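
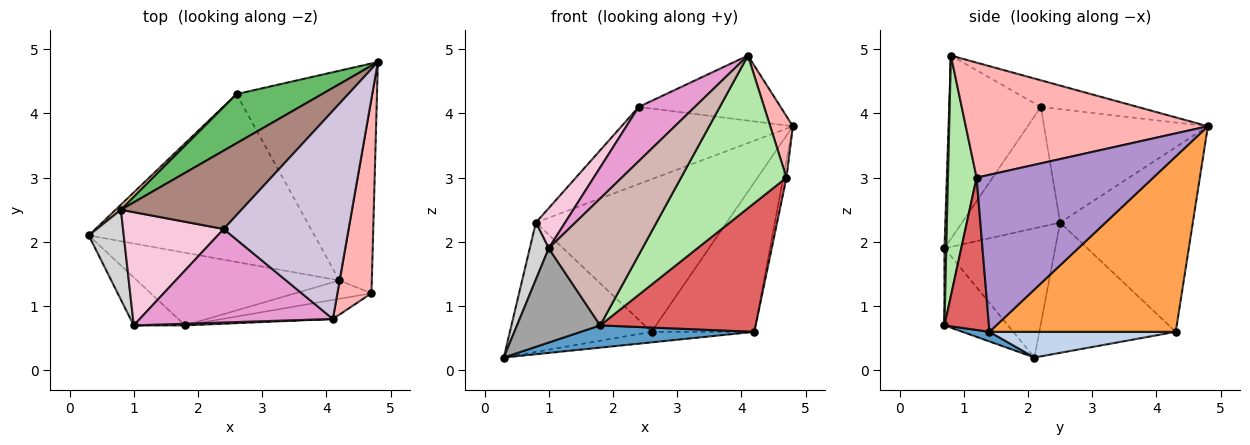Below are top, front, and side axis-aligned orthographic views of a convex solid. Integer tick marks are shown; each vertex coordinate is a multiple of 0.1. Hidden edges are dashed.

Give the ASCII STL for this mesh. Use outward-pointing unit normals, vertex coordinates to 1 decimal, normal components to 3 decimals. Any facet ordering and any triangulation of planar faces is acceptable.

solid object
 facet normal 0.045 -0.292 -0.955
  outer loop
   vertex 4.2 1.4 0.6
   vertex 1.8 0.7 0.7
   vertex 0.3 2.1 0.2
  endloop
 endfacet
 facet normal 0.113 0.062 -0.992
  outer loop
   vertex 2.6 4.3 0.6
   vertex 4.2 1.4 0.6
   vertex 0.3 2.1 0.2
  endloop
 endfacet
 facet normal 0.725 0.400 -0.561
  outer loop
   vertex 2.6 4.3 0.6
   vertex 4.8 4.8 3.8
   vertex 4.2 1.4 0.6
  endloop
 endfacet
 facet normal -0.693 0.720 0.028
  outer loop
   vertex 2.6 4.3 0.6
   vertex 0.3 2.1 0.2
   vertex 0.8 2.5 2.3
  endloop
 endfacet
 facet normal -0.552 0.794 0.256
  outer loop
   vertex 2.6 4.3 0.6
   vertex 0.8 2.5 2.3
   vertex 4.8 4.8 3.8
  endloop
 endfacet
 facet normal 0.260 -0.958 -0.120
  outer loop
   vertex 4.7 1.2 3.0
   vertex 4.1 0.8 4.9
   vertex 1.8 0.7 0.7
  endloop
 endfacet
 facet normal 0.272 -0.953 -0.136
  outer loop
   vertex 4.7 1.2 3.0
   vertex 1.8 0.7 0.7
   vertex 4.2 1.4 0.6
  endloop
 endfacet
 facet normal 0.955 -0.089 0.283
  outer loop
   vertex 4.7 1.2 3.0
   vertex 4.8 4.8 3.8
   vertex 4.1 0.8 4.9
  endloop
 endfacet
 facet normal 0.979 0.018 -0.202
  outer loop
   vertex 4.7 1.2 3.0
   vertex 4.2 1.4 0.6
   vertex 4.8 4.8 3.8
  endloop
 endfacet
 facet normal -0.200 0.292 0.935
  outer loop
   vertex 2.4 2.2 4.1
   vertex 4.1 0.8 4.9
   vertex 4.8 4.8 3.8
  endloop
 endfacet
 facet normal -0.557 0.582 0.592
  outer loop
   vertex 2.4 2.2 4.1
   vertex 4.8 4.8 3.8
   vertex 0.8 2.5 2.3
  endloop
 endfacet
 facet normal 0.020 -1.000 0.013
  outer loop
   vertex 1.0 0.7 1.9
   vertex 1.8 0.7 0.7
   vertex 4.1 0.8 4.9
  endloop
 endfacet
 facet normal -0.634 -0.388 0.668
  outer loop
   vertex 1.0 0.7 1.9
   vertex 4.1 0.8 4.9
   vertex 2.4 2.2 4.1
  endloop
 endfacet
 facet normal -0.747 -0.222 0.627
  outer loop
   vertex 1.0 0.7 1.9
   vertex 2.4 2.2 4.1
   vertex 0.8 2.5 2.3
  endloop
 endfacet
 facet normal -0.563 -0.737 -0.375
  outer loop
   vertex 1.0 0.7 1.9
   vertex 0.3 2.1 0.2
   vertex 1.8 0.7 0.7
  endloop
 endfacet
 facet normal -0.952 -0.163 0.258
  outer loop
   vertex 1.0 0.7 1.9
   vertex 0.8 2.5 2.3
   vertex 0.3 2.1 0.2
  endloop
 endfacet
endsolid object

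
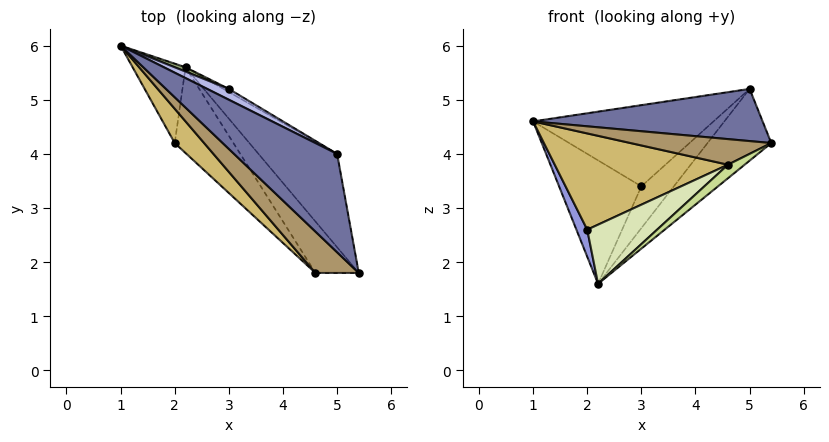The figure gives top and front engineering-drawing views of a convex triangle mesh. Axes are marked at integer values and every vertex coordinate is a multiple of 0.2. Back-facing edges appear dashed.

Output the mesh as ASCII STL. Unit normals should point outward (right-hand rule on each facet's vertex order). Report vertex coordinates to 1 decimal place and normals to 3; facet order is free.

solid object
 facet normal -0.344 -0.440 0.830
  outer loop
   vertex 5.0 4.0 5.2
   vertex 1.0 6.0 4.6
   vertex 5.4 1.8 4.2
  endloop
 endfacet
 facet normal 0.807 0.360 -0.468
  outer loop
   vertex 2.2 5.6 1.6
   vertex 5.0 4.0 5.2
   vertex 5.4 1.8 4.2
  endloop
 endfacet
 facet normal -0.927 -0.121 -0.355
  outer loop
   vertex 2.0 4.2 2.6
   vertex 1.0 6.0 4.6
   vertex 2.2 5.6 1.6
  endloop
 endfacet
 facet normal 0.430 0.895 0.119
  outer loop
   vertex 3.0 5.2 3.4
   vertex 1.0 6.0 4.6
   vertex 5.0 4.0 5.2
  endloop
 endfacet
 facet normal 0.388 0.921 0.032
  outer loop
   vertex 3.0 5.2 3.4
   vertex 2.2 5.6 1.6
   vertex 1.0 6.0 4.6
  endloop
 endfacet
 facet normal 0.554 0.830 -0.062
  outer loop
   vertex 3.0 5.2 3.4
   vertex 5.0 4.0 5.2
   vertex 2.2 5.6 1.6
  endloop
 endfacet
 facet normal 0.435 -0.229 -0.871
  outer loop
   vertex 4.6 1.8 3.8
   vertex 2.2 5.6 1.6
   vertex 5.4 1.8 4.2
  endloop
 endfacet
 facet normal -0.142 -0.562 -0.815
  outer loop
   vertex 4.6 1.8 3.8
   vertex 2.0 4.2 2.6
   vertex 2.2 5.6 1.6
  endloop
 endfacet
 facet normal -0.391 -0.484 0.782
  outer loop
   vertex 4.6 1.8 3.8
   vertex 5.4 1.8 4.2
   vertex 1.0 6.0 4.6
  endloop
 endfacet
 facet normal -0.716 -0.658 0.234
  outer loop
   vertex 4.6 1.8 3.8
   vertex 1.0 6.0 4.6
   vertex 2.0 4.2 2.6
  endloop
 endfacet
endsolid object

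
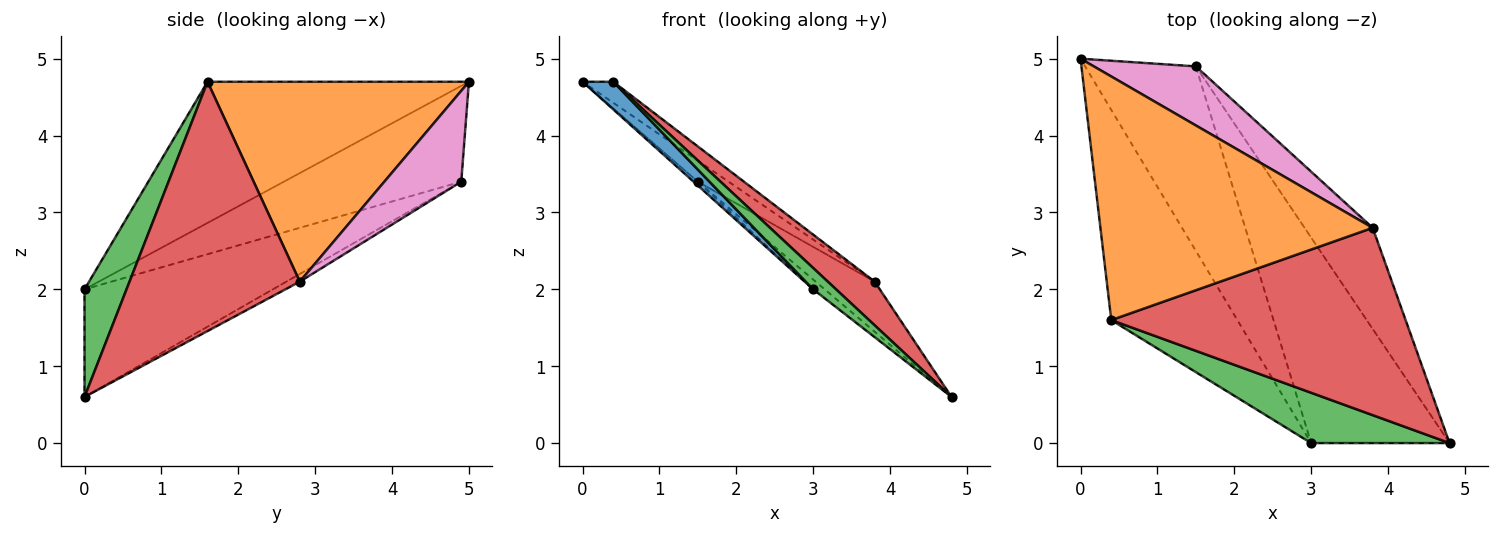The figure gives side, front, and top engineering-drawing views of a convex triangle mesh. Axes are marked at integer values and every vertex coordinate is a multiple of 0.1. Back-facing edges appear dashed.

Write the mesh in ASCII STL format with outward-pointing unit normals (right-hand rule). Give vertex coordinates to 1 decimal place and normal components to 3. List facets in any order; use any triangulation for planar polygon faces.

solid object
 facet normal -0.743 -0.087 -0.664
  outer loop
   vertex 0.4 1.6 4.7
   vertex 0.0 5.0 4.7
   vertex 3.0 0.0 2.0
  endloop
 endfacet
 facet normal 0.590 0.069 0.804
  outer loop
   vertex 0.4 1.6 4.7
   vertex 3.8 2.8 2.1
   vertex 0.0 5.0 4.7
  endloop
 endfacet
 facet normal 0.582 -0.317 0.749
  outer loop
   vertex 0.4 1.6 4.7
   vertex 3.0 0.0 2.0
   vertex 4.8 0.0 0.6
  endloop
 endfacet
 facet normal 0.636 -0.175 0.751
  outer loop
   vertex 0.4 1.6 4.7
   vertex 4.8 0.0 0.6
   vertex 3.8 2.8 2.1
  endloop
 endfacet
 facet normal -0.654 0.016 -0.756
  outer loop
   vertex 1.5 4.9 3.4
   vertex 3.0 0.0 2.0
   vertex 0.0 5.0 4.7
  endloop
 endfacet
 facet normal -0.614 0.038 -0.789
  outer loop
   vertex 1.5 4.9 3.4
   vertex 4.8 0.0 0.6
   vertex 3.0 0.0 2.0
  endloop
 endfacet
 facet normal 0.643 0.257 0.722
  outer loop
   vertex 1.5 4.9 3.4
   vertex 0.0 5.0 4.7
   vertex 3.8 2.8 2.1
  endloop
 endfacet
 facet normal -0.101 0.442 -0.892
  outer loop
   vertex 1.5 4.9 3.4
   vertex 3.8 2.8 2.1
   vertex 4.8 0.0 0.6
  endloop
 endfacet
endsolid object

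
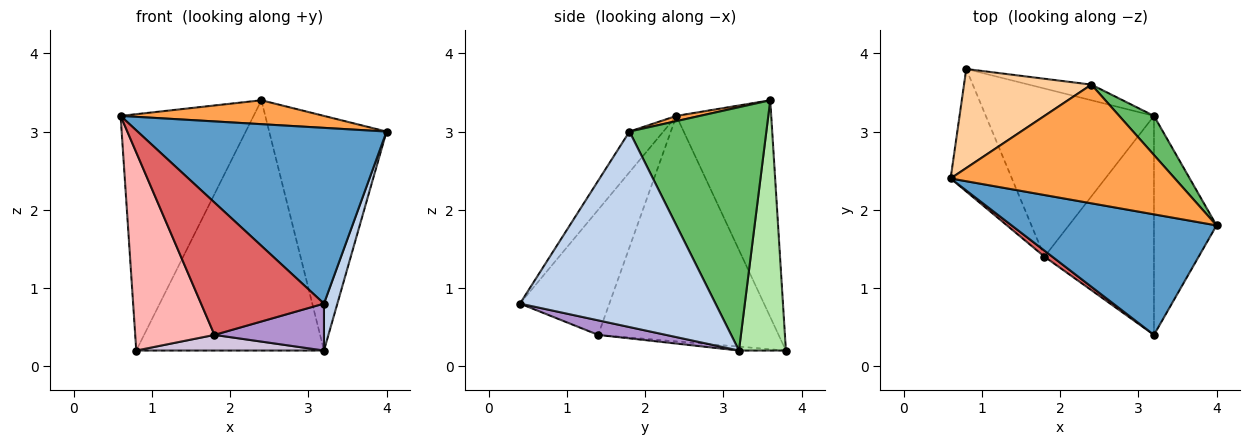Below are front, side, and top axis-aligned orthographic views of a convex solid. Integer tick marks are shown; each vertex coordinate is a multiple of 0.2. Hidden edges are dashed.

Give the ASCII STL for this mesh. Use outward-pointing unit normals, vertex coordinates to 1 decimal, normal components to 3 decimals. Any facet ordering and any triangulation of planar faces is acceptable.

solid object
 facet normal -0.112 -0.820 0.562
  outer loop
   vertex 3.2 0.4 0.8
   vertex 4.0 1.8 3.0
   vertex 0.6 2.4 3.2
  endloop
 endfacet
 facet normal 0.950 -0.065 -0.304
  outer loop
   vertex 3.2 3.2 0.2
   vertex 4.0 1.8 3.0
   vertex 3.2 0.4 0.8
  endloop
 endfacet
 facet normal 0.023 -0.198 0.980
  outer loop
   vertex 2.4 3.6 3.4
   vertex 0.6 2.4 3.2
   vertex 4.0 1.8 3.0
  endloop
 endfacet
 facet normal -0.550 0.771 0.323
  outer loop
   vertex 2.4 3.6 3.4
   vertex 0.8 3.8 0.2
   vertex 0.6 2.4 3.2
  endloop
 endfacet
 facet normal 0.755 0.647 0.108
  outer loop
   vertex 2.4 3.6 3.4
   vertex 4.0 1.8 3.0
   vertex 3.2 3.2 0.2
  endloop
 endfacet
 facet normal 0.242 0.968 -0.061
  outer loop
   vertex 2.4 3.6 3.4
   vertex 3.2 3.2 0.2
   vertex 0.8 3.8 0.2
  endloop
 endfacet
 facet normal -0.588 -0.808 0.037
  outer loop
   vertex 1.8 1.4 0.4
   vertex 3.2 0.4 0.8
   vertex 0.6 2.4 3.2
  endloop
 endfacet
 facet normal -0.888 -0.390 -0.241
  outer loop
   vertex 1.8 1.4 0.4
   vertex 0.6 2.4 3.2
   vertex 0.8 3.8 0.2
  endloop
 endfacet
 facet normal 0.129 -0.208 -0.970
  outer loop
   vertex 1.8 1.4 0.4
   vertex 3.2 3.2 0.2
   vertex 3.2 0.4 0.8
  endloop
 endfacet
 facet normal -0.023 -0.093 -0.995
  outer loop
   vertex 1.8 1.4 0.4
   vertex 0.8 3.8 0.2
   vertex 3.2 3.2 0.2
  endloop
 endfacet
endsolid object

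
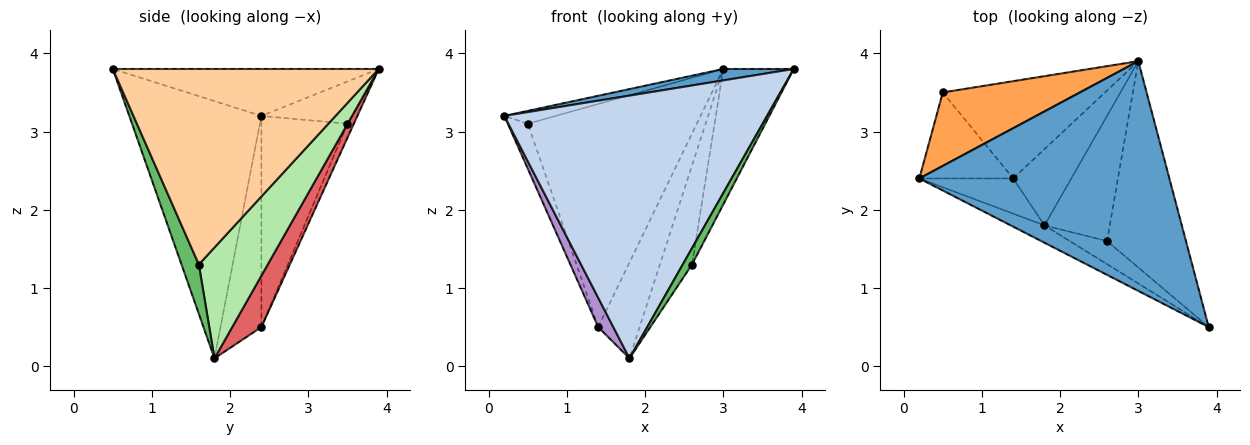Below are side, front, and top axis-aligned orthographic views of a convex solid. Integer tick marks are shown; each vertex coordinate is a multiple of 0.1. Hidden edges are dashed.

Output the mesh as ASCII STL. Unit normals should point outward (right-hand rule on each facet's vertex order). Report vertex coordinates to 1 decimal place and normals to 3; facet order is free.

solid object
 facet normal -0.184 -0.049 0.982
  outer loop
   vertex 3.0 3.9 3.8
   vertex 0.2 2.4 3.2
   vertex 3.9 0.5 3.8
  endloop
 endfacet
 facet normal -0.448 -0.892 -0.059
  outer loop
   vertex 1.8 1.8 0.1
   vertex 3.9 0.5 3.8
   vertex 0.2 2.4 3.2
  endloop
 endfacet
 facet normal -0.290 0.165 0.943
  outer loop
   vertex 0.5 3.5 3.1
   vertex 0.2 2.4 3.2
   vertex 3.0 3.9 3.8
  endloop
 endfacet
 facet normal 0.901 0.238 -0.363
  outer loop
   vertex 2.6 1.6 1.3
   vertex 3.0 3.9 3.8
   vertex 3.9 0.5 3.8
  endloop
 endfacet
 facet normal 0.733 -0.393 -0.554
  outer loop
   vertex 2.6 1.6 1.3
   vertex 3.9 0.5 3.8
   vertex 1.8 1.8 0.1
  endloop
 endfacet
 facet normal 0.800 0.373 -0.471
  outer loop
   vertex 2.6 1.6 1.3
   vertex 1.8 1.8 0.1
   vertex 3.0 3.9 3.8
  endloop
 endfacet
 facet normal 0.483 0.685 -0.545
  outer loop
   vertex 1.4 2.4 0.5
   vertex 3.0 3.9 3.8
   vertex 1.8 1.8 0.1
  endloop
 endfacet
 facet normal -0.035 0.916 -0.400
  outer loop
   vertex 1.4 2.4 0.5
   vertex 0.5 3.5 3.1
   vertex 3.0 3.9 3.8
  endloop
 endfacet
 facet normal -0.866 -0.321 -0.385
  outer loop
   vertex 1.4 2.4 0.5
   vertex 1.8 1.8 0.1
   vertex 0.2 2.4 3.2
  endloop
 endfacet
 facet normal -0.894 0.208 -0.397
  outer loop
   vertex 1.4 2.4 0.5
   vertex 0.2 2.4 3.2
   vertex 0.5 3.5 3.1
  endloop
 endfacet
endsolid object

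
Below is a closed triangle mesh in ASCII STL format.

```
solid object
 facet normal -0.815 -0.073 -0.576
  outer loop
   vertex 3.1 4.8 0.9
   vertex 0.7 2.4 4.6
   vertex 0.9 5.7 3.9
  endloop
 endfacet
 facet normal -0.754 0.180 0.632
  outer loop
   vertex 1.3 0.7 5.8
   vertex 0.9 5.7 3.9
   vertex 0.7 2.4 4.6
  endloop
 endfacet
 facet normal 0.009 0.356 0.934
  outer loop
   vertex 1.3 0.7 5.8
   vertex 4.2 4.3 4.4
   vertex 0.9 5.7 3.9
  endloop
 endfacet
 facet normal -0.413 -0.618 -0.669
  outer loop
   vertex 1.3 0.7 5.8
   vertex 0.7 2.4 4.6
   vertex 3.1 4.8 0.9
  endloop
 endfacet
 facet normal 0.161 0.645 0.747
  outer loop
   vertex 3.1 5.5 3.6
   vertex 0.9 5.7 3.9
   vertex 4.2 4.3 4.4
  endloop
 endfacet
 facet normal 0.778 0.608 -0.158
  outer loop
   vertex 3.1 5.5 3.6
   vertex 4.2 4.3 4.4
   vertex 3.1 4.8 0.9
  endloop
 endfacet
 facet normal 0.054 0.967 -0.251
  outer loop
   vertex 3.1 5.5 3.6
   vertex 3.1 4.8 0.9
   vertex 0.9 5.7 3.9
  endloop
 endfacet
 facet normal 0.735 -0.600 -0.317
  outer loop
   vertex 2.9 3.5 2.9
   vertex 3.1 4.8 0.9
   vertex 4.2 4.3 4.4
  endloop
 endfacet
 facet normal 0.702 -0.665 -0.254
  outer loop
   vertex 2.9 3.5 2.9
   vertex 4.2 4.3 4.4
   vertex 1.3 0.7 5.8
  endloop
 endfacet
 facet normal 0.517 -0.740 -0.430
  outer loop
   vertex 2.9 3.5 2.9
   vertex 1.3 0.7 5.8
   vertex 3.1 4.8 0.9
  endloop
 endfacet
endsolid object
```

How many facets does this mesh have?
10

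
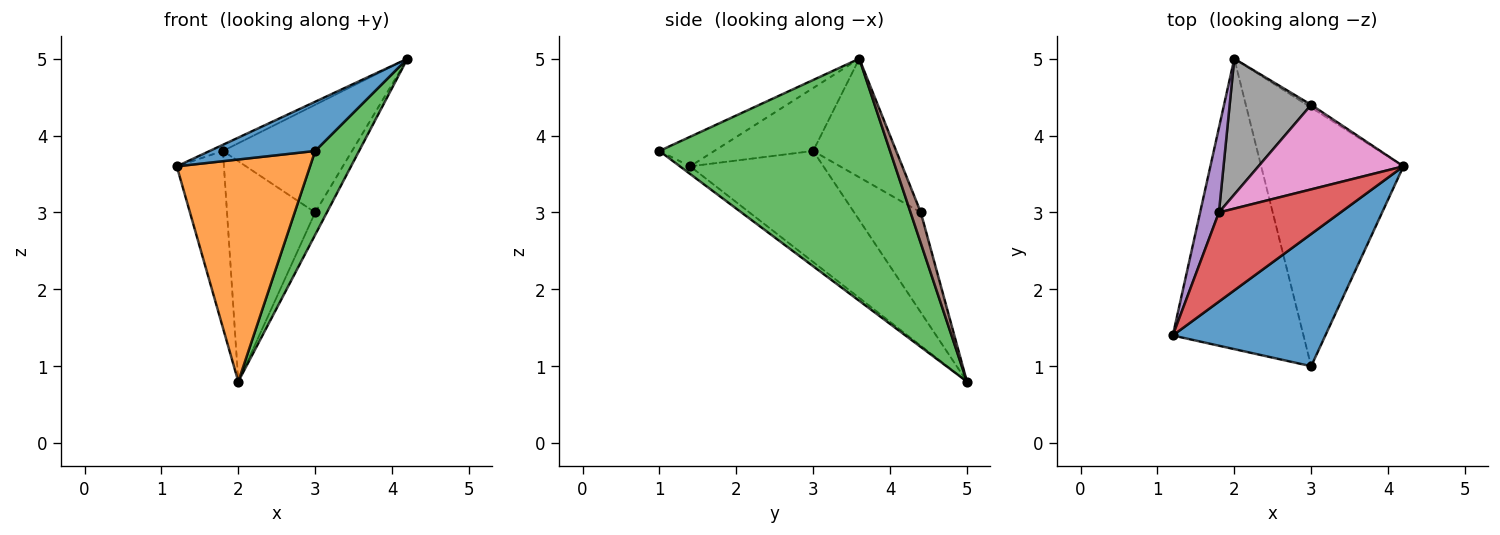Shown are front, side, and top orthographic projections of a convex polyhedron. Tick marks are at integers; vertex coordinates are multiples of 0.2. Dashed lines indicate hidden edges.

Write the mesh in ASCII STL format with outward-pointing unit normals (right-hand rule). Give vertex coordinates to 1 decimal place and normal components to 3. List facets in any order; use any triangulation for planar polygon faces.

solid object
 facet normal -0.179 -0.343 0.922
  outer loop
   vertex 3.0 1.0 3.8
   vertex 4.2 3.6 5.0
   vertex 1.2 1.4 3.6
  endloop
 endfacet
 facet normal -0.047 -0.607 -0.793
  outer loop
   vertex 3.0 1.0 3.8
   vertex 1.2 1.4 3.6
   vertex 2.0 5.0 0.8
  endloop
 endfacet
 facet normal 0.851 -0.162 -0.500
  outer loop
   vertex 3.0 1.0 3.8
   vertex 2.0 5.0 0.8
   vertex 4.2 3.6 5.0
  endloop
 endfacet
 facet normal -0.459 0.061 0.887
  outer loop
   vertex 1.8 3.0 3.8
   vertex 1.2 1.4 3.6
   vertex 4.2 3.6 5.0
  endloop
 endfacet
 facet normal -0.931 0.329 0.158
  outer loop
   vertex 1.8 3.0 3.8
   vertex 2.0 5.0 0.8
   vertex 1.2 1.4 3.6
  endloop
 endfacet
 facet normal 0.656 0.749 -0.094
  outer loop
   vertex 3.0 4.4 3.0
   vertex 4.2 3.6 5.0
   vertex 2.0 5.0 0.8
  endloop
 endfacet
 facet normal -0.451 0.702 0.551
  outer loop
   vertex 3.0 4.4 3.0
   vertex 1.8 3.0 3.8
   vertex 4.2 3.6 5.0
  endloop
 endfacet
 facet normal -0.541 0.716 0.441
  outer loop
   vertex 3.0 4.4 3.0
   vertex 2.0 5.0 0.8
   vertex 1.8 3.0 3.8
  endloop
 endfacet
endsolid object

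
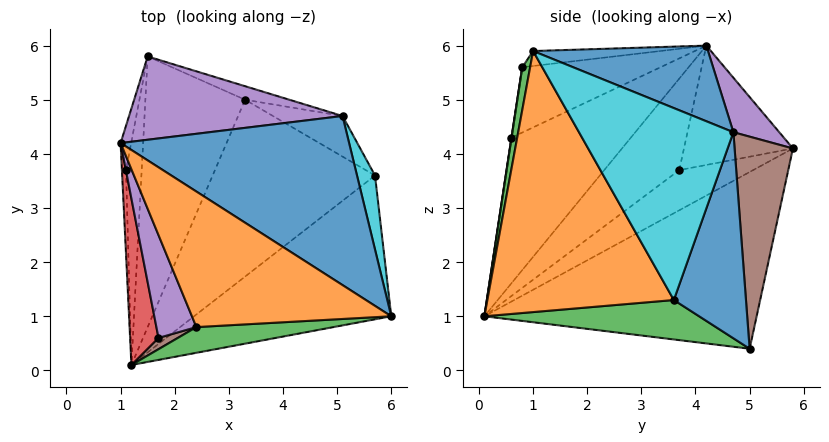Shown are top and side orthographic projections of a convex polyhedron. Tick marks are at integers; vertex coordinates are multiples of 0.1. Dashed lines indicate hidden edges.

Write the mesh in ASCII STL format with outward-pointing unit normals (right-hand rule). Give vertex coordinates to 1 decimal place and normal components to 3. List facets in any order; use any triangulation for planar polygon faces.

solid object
 facet normal 0.285 0.419 0.862
  outer loop
   vertex 5.1 4.7 4.4
   vertex 1.0 4.2 6.0
   vertex 6.0 1.0 5.9
  endloop
 endfacet
 facet normal -0.074 -0.147 0.986
  outer loop
   vertex 2.4 0.8 5.6
   vertex 6.0 1.0 5.9
   vertex 1.0 4.2 6.0
  endloop
 endfacet
 facet normal 0.043 -0.989 0.139
  outer loop
   vertex 2.4 0.8 5.6
   vertex 1.2 0.1 1.0
   vertex 6.0 1.0 5.9
  endloop
 endfacet
 facet normal -0.999 0.006 -0.045
  outer loop
   vertex 1.1 3.7 3.7
   vertex 1.2 0.1 1.0
   vertex 1.0 4.2 6.0
  endloop
 endfacet
 facet normal 0.169 0.732 0.660
  outer loop
   vertex 1.5 5.8 4.1
   vertex 1.0 4.2 6.0
   vertex 5.1 4.7 4.4
  endloop
 endfacet
 facet normal 0.296 0.953 -0.062
  outer loop
   vertex 1.5 5.8 4.1
   vertex 5.1 4.7 4.4
   vertex 3.3 5.0 0.4
  endloop
 endfacet
 facet normal -0.976 0.202 -0.086
  outer loop
   vertex 1.5 5.8 4.1
   vertex 1.1 3.7 3.7
   vertex 1.0 4.2 6.0
  endloop
 endfacet
 facet normal -0.831 0.299 -0.469
  outer loop
   vertex 1.5 5.8 4.1
   vertex 3.3 5.0 0.4
   vertex 1.2 0.1 1.0
  endloop
 endfacet
 facet normal -0.905 0.239 -0.353
  outer loop
   vertex 1.5 5.8 4.1
   vertex 1.2 0.1 1.0
   vertex 1.1 3.7 3.7
  endloop
 endfacet
 facet normal 0.959 0.270 0.090
  outer loop
   vertex 5.7 3.6 1.3
   vertex 5.1 4.7 4.4
   vertex 6.0 1.0 5.9
  endloop
 endfacet
 facet normal 0.546 0.817 -0.184
  outer loop
   vertex 5.7 3.6 1.3
   vertex 3.3 5.0 0.4
   vertex 5.1 4.7 4.4
  endloop
 endfacet
 facet normal 0.572 -0.698 -0.432
  outer loop
   vertex 5.7 3.6 1.3
   vertex 6.0 1.0 5.9
   vertex 1.2 0.1 1.0
  endloop
 endfacet
 facet normal 0.230 -0.215 -0.949
  outer loop
   vertex 5.7 3.6 1.3
   vertex 1.2 0.1 1.0
   vertex 3.3 5.0 0.4
  endloop
 endfacet
 facet normal -0.945 -0.271 0.184
  outer loop
   vertex 1.7 0.6 4.3
   vertex 1.0 4.2 6.0
   vertex 1.2 0.1 1.0
  endloop
 endfacet
 facet normal -0.788 -0.381 0.483
  outer loop
   vertex 1.7 0.6 4.3
   vertex 2.4 0.8 5.6
   vertex 1.0 4.2 6.0
  endloop
 endfacet
 facet normal 0.006 -0.989 0.149
  outer loop
   vertex 1.7 0.6 4.3
   vertex 1.2 0.1 1.0
   vertex 2.4 0.8 5.6
  endloop
 endfacet
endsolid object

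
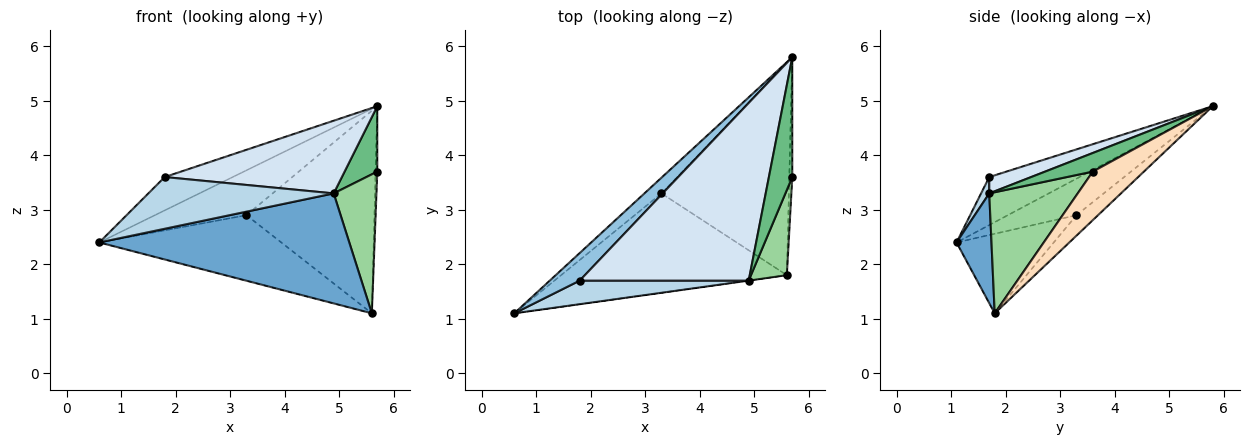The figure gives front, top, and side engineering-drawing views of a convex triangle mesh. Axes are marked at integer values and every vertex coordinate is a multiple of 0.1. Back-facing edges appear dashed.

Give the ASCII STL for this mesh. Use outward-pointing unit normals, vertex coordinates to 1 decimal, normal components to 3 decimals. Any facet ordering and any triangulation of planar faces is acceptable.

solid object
 facet normal 0.138 -0.990 -0.001
  outer loop
   vertex 4.9 1.7 3.3
   vertex 0.6 1.1 2.4
   vertex 5.6 1.8 1.1
  endloop
 endfacet
 facet normal -0.715 0.539 0.446
  outer loop
   vertex 1.8 1.7 3.6
   vertex 5.7 5.8 4.9
   vertex 0.6 1.1 2.4
  endloop
 endfacet
 facet normal 0.040 -0.909 0.414
  outer loop
   vertex 1.8 1.7 3.6
   vertex 0.6 1.1 2.4
   vertex 4.9 1.7 3.3
  endloop
 endfacet
 facet normal 0.089 -0.377 0.922
  outer loop
   vertex 1.8 1.7 3.6
   vertex 4.9 1.7 3.3
   vertex 5.7 5.8 4.9
  endloop
 endfacet
 facet normal -0.578 0.770 -0.270
  outer loop
   vertex 3.3 3.3 2.9
   vertex 0.6 1.1 2.4
   vertex 5.7 5.8 4.9
  endloop
 endfacet
 facet normal -0.282 0.528 -0.801
  outer loop
   vertex 3.3 3.3 2.9
   vertex 5.6 1.8 1.1
   vertex 0.6 1.1 2.4
  endloop
 endfacet
 facet normal -0.115 0.686 -0.719
  outer loop
   vertex 3.3 3.3 2.9
   vertex 5.7 5.8 4.9
   vertex 5.6 1.8 1.1
  endloop
 endfacet
 facet normal 0.998 0.034 -0.062
  outer loop
   vertex 5.7 3.6 3.7
   vertex 5.6 1.8 1.1
   vertex 5.7 5.8 4.9
  endloop
 endfacet
 facet normal 0.573 -0.393 0.720
  outer loop
   vertex 5.7 3.6 3.7
   vertex 5.7 5.8 4.9
   vertex 4.9 1.7 3.3
  endloop
 endfacet
 facet normal 0.870 -0.421 0.258
  outer loop
   vertex 5.7 3.6 3.7
   vertex 4.9 1.7 3.3
   vertex 5.6 1.8 1.1
  endloop
 endfacet
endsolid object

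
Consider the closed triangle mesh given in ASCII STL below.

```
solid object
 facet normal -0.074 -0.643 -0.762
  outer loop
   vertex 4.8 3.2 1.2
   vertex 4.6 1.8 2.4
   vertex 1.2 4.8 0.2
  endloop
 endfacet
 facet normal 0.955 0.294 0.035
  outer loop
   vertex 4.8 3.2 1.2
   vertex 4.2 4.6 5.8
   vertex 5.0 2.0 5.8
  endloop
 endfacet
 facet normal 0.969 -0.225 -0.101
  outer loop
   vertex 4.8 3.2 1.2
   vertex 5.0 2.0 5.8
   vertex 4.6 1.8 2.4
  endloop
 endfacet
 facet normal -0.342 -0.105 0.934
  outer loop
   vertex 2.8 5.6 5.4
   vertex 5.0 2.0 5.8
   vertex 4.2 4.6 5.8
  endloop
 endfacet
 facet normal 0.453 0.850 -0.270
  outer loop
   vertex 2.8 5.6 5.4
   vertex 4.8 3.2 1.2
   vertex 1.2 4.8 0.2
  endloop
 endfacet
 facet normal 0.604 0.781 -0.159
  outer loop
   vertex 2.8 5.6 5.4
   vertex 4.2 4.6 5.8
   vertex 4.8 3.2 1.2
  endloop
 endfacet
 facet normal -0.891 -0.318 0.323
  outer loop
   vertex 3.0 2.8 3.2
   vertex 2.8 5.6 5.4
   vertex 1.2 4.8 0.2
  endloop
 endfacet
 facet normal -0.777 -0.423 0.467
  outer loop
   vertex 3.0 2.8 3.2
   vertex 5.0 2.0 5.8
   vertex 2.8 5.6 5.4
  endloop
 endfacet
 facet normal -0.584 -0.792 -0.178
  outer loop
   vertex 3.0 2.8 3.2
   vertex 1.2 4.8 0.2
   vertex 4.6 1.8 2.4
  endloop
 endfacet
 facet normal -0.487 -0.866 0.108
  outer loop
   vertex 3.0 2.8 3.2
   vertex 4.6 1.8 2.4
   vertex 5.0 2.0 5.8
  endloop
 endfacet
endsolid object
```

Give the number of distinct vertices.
7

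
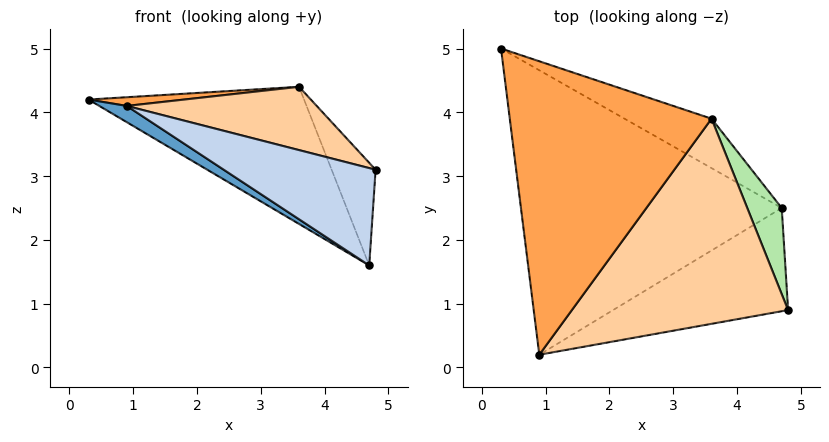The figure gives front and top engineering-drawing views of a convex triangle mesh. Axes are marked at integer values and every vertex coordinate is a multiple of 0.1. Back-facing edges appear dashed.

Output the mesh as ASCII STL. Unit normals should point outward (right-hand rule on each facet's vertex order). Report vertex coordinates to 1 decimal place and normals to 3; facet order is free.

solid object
 facet normal -0.528 -0.048 -0.848
  outer loop
   vertex 4.7 2.5 1.6
   vertex 0.9 0.2 4.1
   vertex 0.3 5.0 4.2
  endloop
 endfacet
 facet normal -0.063 -0.685 -0.726
  outer loop
   vertex 4.7 2.5 1.6
   vertex 4.8 0.9 3.1
   vertex 0.9 0.2 4.1
  endloop
 endfacet
 facet normal -0.070 -0.030 0.997
  outer loop
   vertex 3.6 3.9 4.4
   vertex 0.3 5.0 4.2
   vertex 0.9 0.2 4.1
  endloop
 endfacet
 facet normal 0.286 -0.283 0.916
  outer loop
   vertex 3.6 3.9 4.4
   vertex 0.9 0.2 4.1
   vertex 4.8 0.9 3.1
  endloop
 endfacet
 facet normal 0.317 0.892 -0.322
  outer loop
   vertex 3.6 3.9 4.4
   vertex 4.7 2.5 1.6
   vertex 0.3 5.0 4.2
  endloop
 endfacet
 facet normal 0.934 0.274 0.230
  outer loop
   vertex 3.6 3.9 4.4
   vertex 4.8 0.9 3.1
   vertex 4.7 2.5 1.6
  endloop
 endfacet
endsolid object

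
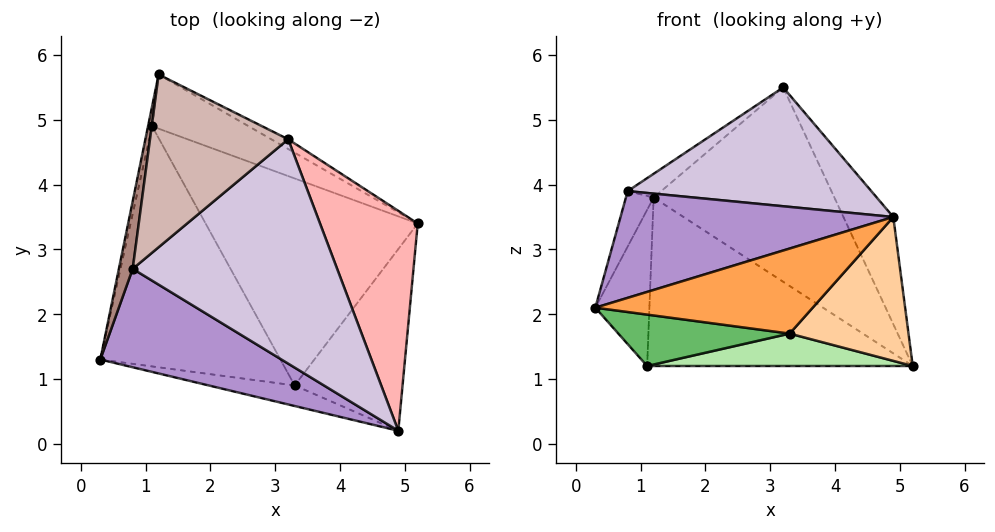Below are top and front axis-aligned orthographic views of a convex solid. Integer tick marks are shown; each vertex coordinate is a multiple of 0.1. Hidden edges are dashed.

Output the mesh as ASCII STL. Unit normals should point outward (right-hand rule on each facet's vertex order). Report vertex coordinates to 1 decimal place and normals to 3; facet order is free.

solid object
 facet normal -0.977 0.210 -0.027
  outer loop
   vertex 1.1 4.9 1.2
   vertex 0.3 1.3 2.1
   vertex 1.2 5.7 3.8
  endloop
 endfacet
 facet normal 0.329 0.899 -0.289
  outer loop
   vertex 1.1 4.9 1.2
   vertex 1.2 5.7 3.8
   vertex 5.2 3.4 1.2
  endloop
 endfacet
 facet normal -0.159 -0.960 -0.232
  outer loop
   vertex 3.3 0.9 1.7
   vertex 4.9 0.2 3.5
   vertex 0.3 1.3 2.1
  endloop
 endfacet
 facet normal 0.521 -0.530 -0.669
  outer loop
   vertex 3.3 0.9 1.7
   vertex 5.2 3.4 1.2
   vertex 4.9 0.2 3.5
  endloop
 endfacet
 facet normal -0.156 -0.207 -0.966
  outer loop
   vertex 3.3 0.9 1.7
   vertex 0.3 1.3 2.1
   vertex 1.1 4.9 1.2
  endloop
 endfacet
 facet normal -0.056 -0.154 -0.986
  outer loop
   vertex 3.3 0.9 1.7
   vertex 1.1 4.9 1.2
   vertex 5.2 3.4 1.2
  endloop
 endfacet
 facet normal 0.476 0.878 -0.044
  outer loop
   vertex 3.2 4.7 5.5
   vertex 5.2 3.4 1.2
   vertex 1.2 5.7 3.8
  endloop
 endfacet
 facet normal 0.912 0.180 0.370
  outer loop
   vertex 3.2 4.7 5.5
   vertex 4.9 0.2 3.5
   vertex 5.2 3.4 1.2
  endloop
 endfacet
 facet normal -0.357 -0.687 0.633
  outer loop
   vertex 0.8 2.7 3.9
   vertex 0.3 1.3 2.1
   vertex 4.9 0.2 3.5
  endloop
 endfacet
 facet normal -0.195 -0.459 0.867
  outer loop
   vertex 0.8 2.7 3.9
   vertex 4.9 0.2 3.5
   vertex 3.2 4.7 5.5
  endloop
 endfacet
 facet normal -0.977 0.136 0.166
  outer loop
   vertex 0.8 2.7 3.9
   vertex 1.2 5.7 3.8
   vertex 0.3 1.3 2.1
  endloop
 endfacet
 facet normal -0.612 0.108 0.783
  outer loop
   vertex 0.8 2.7 3.9
   vertex 3.2 4.7 5.5
   vertex 1.2 5.7 3.8
  endloop
 endfacet
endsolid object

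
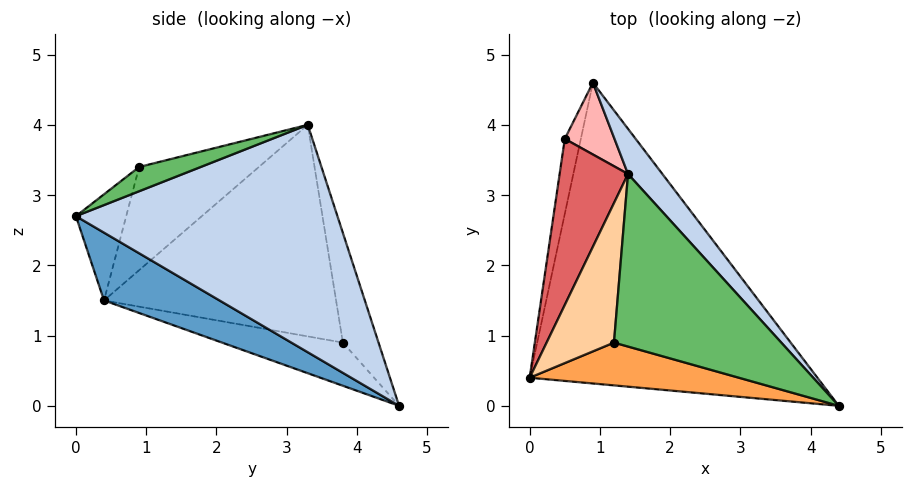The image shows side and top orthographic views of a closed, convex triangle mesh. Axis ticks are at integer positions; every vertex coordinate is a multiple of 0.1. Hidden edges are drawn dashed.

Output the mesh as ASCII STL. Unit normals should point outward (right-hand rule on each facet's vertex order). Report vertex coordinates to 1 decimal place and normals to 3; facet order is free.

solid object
 facet normal 0.213 -0.369 -0.905
  outer loop
   vertex 0.9 4.6 0.0
   vertex 4.4 0.0 2.7
   vertex 0.0 0.4 1.5
  endloop
 endfacet
 facet normal 0.757 0.643 0.114
  outer loop
   vertex 1.4 3.3 4.0
   vertex 4.4 0.0 2.7
   vertex 0.9 4.6 0.0
  endloop
 endfacet
 facet normal -0.180 -0.917 0.355
  outer loop
   vertex 1.2 0.9 3.4
   vertex 0.0 0.4 1.5
   vertex 4.4 0.0 2.7
  endloop
 endfacet
 facet normal -0.836 -0.067 0.545
  outer loop
   vertex 1.2 0.9 3.4
   vertex 1.4 3.3 4.0
   vertex 0.0 0.4 1.5
  endloop
 endfacet
 facet normal 0.139 -0.251 0.958
  outer loop
   vertex 1.2 0.9 3.4
   vertex 4.4 0.0 2.7
   vertex 1.4 3.3 4.0
  endloop
 endfacet
 facet normal -0.935 0.076 -0.348
  outer loop
   vertex 0.5 3.8 0.9
   vertex 0.9 4.6 0.0
   vertex 0.0 0.4 1.5
  endloop
 endfacet
 facet normal -0.934 0.191 0.302
  outer loop
   vertex 0.5 3.8 0.9
   vertex 0.0 0.4 1.5
   vertex 1.4 3.3 4.0
  endloop
 endfacet
 facet normal -0.670 0.677 0.304
  outer loop
   vertex 0.5 3.8 0.9
   vertex 1.4 3.3 4.0
   vertex 0.9 4.6 0.0
  endloop
 endfacet
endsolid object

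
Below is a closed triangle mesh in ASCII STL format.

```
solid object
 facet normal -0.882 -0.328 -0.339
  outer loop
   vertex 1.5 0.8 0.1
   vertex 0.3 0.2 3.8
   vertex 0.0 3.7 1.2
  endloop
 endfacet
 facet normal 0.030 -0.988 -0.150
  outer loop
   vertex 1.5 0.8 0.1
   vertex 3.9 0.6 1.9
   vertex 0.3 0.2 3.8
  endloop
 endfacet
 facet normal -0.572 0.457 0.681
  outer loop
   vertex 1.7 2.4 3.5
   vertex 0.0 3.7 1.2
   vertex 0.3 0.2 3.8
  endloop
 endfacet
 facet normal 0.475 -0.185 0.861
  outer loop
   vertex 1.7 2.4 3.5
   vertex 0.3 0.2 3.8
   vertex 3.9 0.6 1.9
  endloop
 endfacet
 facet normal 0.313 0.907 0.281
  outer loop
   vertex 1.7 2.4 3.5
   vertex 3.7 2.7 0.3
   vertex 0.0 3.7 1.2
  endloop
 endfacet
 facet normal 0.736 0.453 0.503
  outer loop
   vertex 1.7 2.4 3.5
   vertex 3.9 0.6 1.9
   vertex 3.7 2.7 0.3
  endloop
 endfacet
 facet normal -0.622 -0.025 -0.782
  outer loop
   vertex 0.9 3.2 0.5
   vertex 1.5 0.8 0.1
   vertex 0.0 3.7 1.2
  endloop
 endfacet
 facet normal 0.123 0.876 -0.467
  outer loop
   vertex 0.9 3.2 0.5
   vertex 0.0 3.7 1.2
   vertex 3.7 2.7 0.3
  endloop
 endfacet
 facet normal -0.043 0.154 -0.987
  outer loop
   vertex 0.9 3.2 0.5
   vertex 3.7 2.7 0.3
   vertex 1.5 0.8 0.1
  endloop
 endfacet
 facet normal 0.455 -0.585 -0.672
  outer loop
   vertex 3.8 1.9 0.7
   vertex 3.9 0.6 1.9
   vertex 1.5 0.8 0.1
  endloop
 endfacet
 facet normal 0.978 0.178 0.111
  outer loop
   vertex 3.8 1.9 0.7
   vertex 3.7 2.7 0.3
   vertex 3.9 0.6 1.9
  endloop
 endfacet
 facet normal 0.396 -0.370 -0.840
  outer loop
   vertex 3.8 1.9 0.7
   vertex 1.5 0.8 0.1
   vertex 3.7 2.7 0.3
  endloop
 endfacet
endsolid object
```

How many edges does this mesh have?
18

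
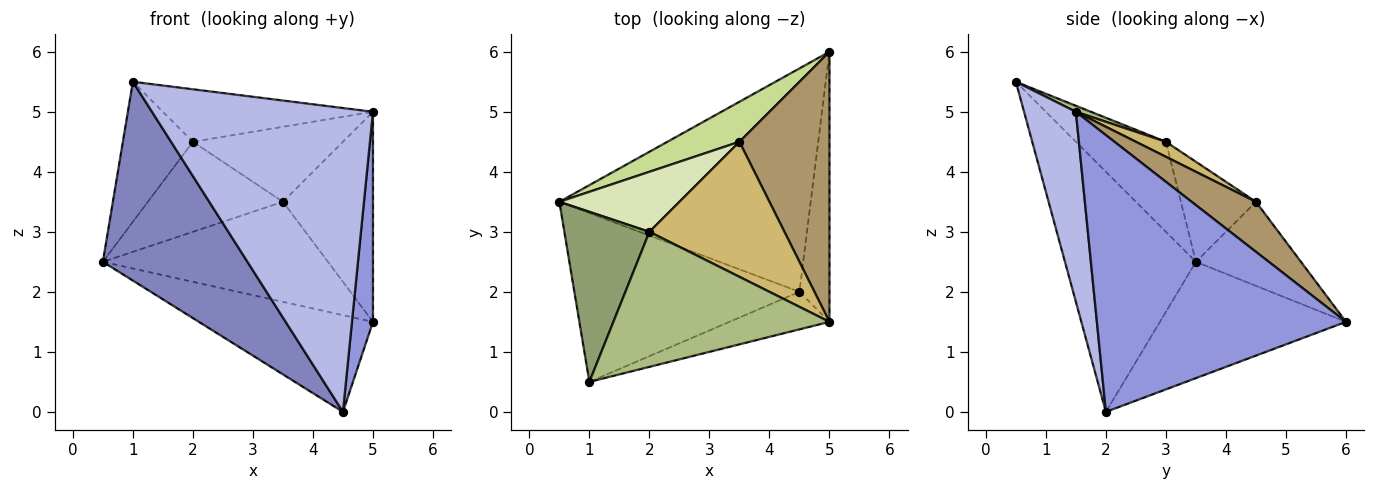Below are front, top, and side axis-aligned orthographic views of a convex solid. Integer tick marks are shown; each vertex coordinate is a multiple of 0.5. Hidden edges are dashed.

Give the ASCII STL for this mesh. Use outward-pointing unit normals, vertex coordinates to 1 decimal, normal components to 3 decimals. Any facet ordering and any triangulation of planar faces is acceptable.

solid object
 facet normal -0.391 0.366 -0.845
  outer loop
   vertex 4.5 2.0 0.0
   vertex 0.5 3.5 2.5
   vertex 5.0 6.0 1.5
  endloop
 endfacet
 facet normal -0.568 -0.627 -0.533
  outer loop
   vertex 1.0 0.5 5.5
   vertex 0.5 3.5 2.5
   vertex 4.5 2.0 0.0
  endloop
 endfacet
 facet normal 0.991 -0.084 -0.107
  outer loop
   vertex 5.0 1.5 5.0
   vertex 4.5 2.0 0.0
   vertex 5.0 6.0 1.5
  endloop
 endfacet
 facet normal 0.227 -0.967 -0.119
  outer loop
   vertex 5.0 1.5 5.0
   vertex 1.0 0.5 5.5
   vertex 4.5 2.0 0.0
  endloop
 endfacet
 facet normal -0.633 0.492 0.598
  outer loop
   vertex 2.0 3.0 4.5
   vertex 0.5 3.5 2.5
   vertex 1.0 0.5 5.5
  endloop
 endfacet
 facet normal 0.026 0.362 0.932
  outer loop
   vertex 2.0 3.0 4.5
   vertex 1.0 0.5 5.5
   vertex 5.0 1.5 5.0
  endloop
 endfacet
 facet normal -0.398 0.852 0.341
  outer loop
   vertex 3.5 4.5 3.5
   vertex 5.0 6.0 1.5
   vertex 0.5 3.5 2.5
  endloop
 endfacet
 facet normal -0.420 0.755 0.504
  outer loop
   vertex 3.5 4.5 3.5
   vertex 0.5 3.5 2.5
   vertex 2.0 3.0 4.5
  endloop
 endfacet
 facet normal 0.402 0.562 0.723
  outer loop
   vertex 3.5 4.5 3.5
   vertex 5.0 1.5 5.0
   vertex 5.0 6.0 1.5
  endloop
 endfacet
 facet normal 0.097 0.483 0.870
  outer loop
   vertex 3.5 4.5 3.5
   vertex 2.0 3.0 4.5
   vertex 5.0 1.5 5.0
  endloop
 endfacet
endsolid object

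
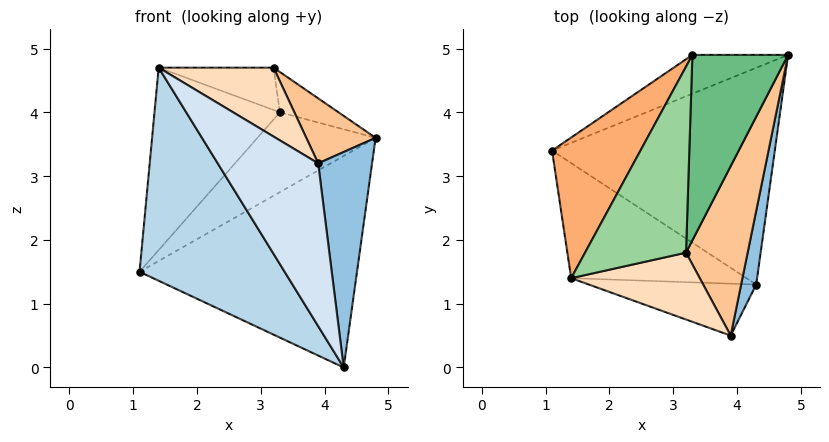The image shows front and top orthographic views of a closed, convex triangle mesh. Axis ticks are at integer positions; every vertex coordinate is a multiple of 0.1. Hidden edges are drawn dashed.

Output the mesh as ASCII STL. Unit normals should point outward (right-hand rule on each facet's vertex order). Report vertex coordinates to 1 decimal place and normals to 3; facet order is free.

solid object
 facet normal 0.122 0.693 -0.710
  outer loop
   vertex 4.3 1.3 0.0
   vertex 1.1 3.4 1.5
   vertex 4.8 4.9 3.6
  endloop
 endfacet
 facet normal 0.976 -0.206 0.070
  outer loop
   vertex 4.3 1.3 0.0
   vertex 4.8 4.9 3.6
   vertex 3.9 0.5 3.2
  endloop
 endfacet
 facet normal -0.625 -0.687 -0.371
  outer loop
   vertex 1.4 1.4 4.7
   vertex 1.1 3.4 1.5
   vertex 4.3 1.3 0.0
  endloop
 endfacet
 facet normal -0.465 -0.843 -0.269
  outer loop
   vertex 1.4 1.4 4.7
   vertex 4.3 1.3 0.0
   vertex 3.9 0.5 3.2
  endloop
 endfacet
 facet normal -0.116 0.893 -0.434
  outer loop
   vertex 3.3 4.9 4.0
   vertex 4.8 4.9 3.6
   vertex 1.1 3.4 1.5
  endloop
 endfacet
 facet normal -0.777 0.499 0.384
  outer loop
   vertex 3.3 4.9 4.0
   vertex 1.1 3.4 1.5
   vertex 1.4 1.4 4.7
  endloop
 endfacet
 facet normal 0.801 -0.215 0.560
  outer loop
   vertex 3.2 1.8 4.7
   vertex 3.9 0.5 3.2
   vertex 4.8 4.9 3.6
  endloop
 endfacet
 facet normal 0.157 -0.709 0.688
  outer loop
   vertex 3.2 1.8 4.7
   vertex 1.4 1.4 4.7
   vertex 3.9 0.5 3.2
  endloop
 endfacet
 facet normal 0.252 0.205 0.946
  outer loop
   vertex 3.2 1.8 4.7
   vertex 4.8 4.9 3.6
   vertex 3.3 4.9 4.0
  endloop
 endfacet
 facet normal -0.049 0.222 0.974
  outer loop
   vertex 3.2 1.8 4.7
   vertex 3.3 4.9 4.0
   vertex 1.4 1.4 4.7
  endloop
 endfacet
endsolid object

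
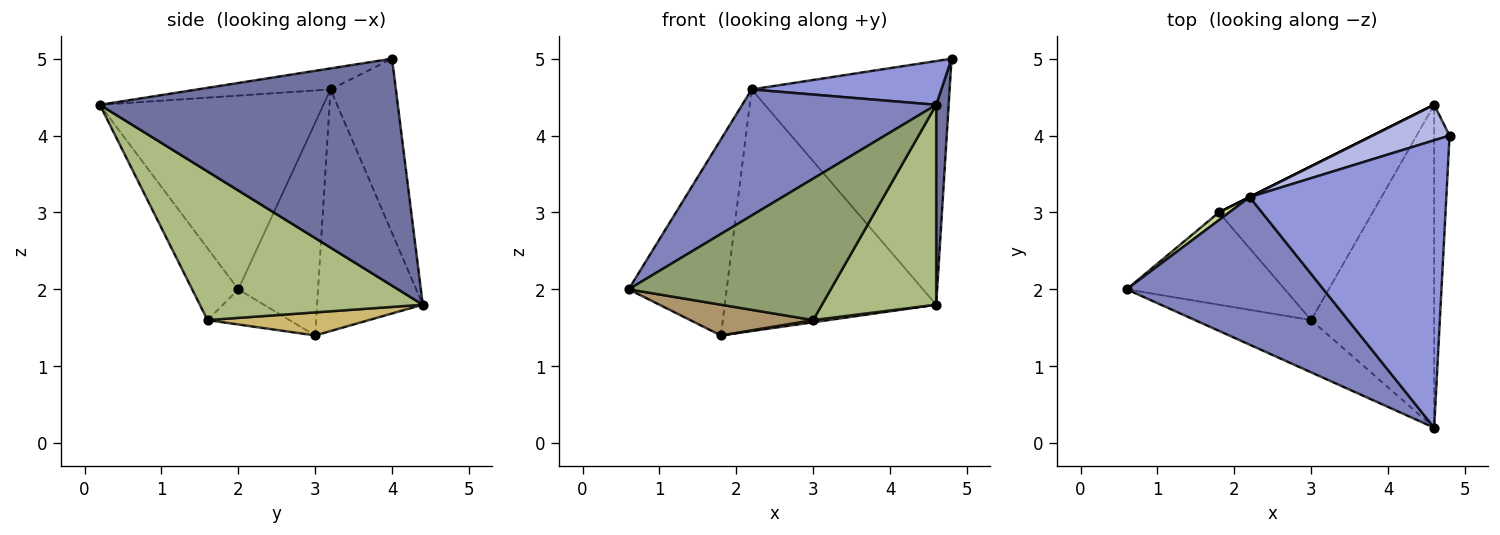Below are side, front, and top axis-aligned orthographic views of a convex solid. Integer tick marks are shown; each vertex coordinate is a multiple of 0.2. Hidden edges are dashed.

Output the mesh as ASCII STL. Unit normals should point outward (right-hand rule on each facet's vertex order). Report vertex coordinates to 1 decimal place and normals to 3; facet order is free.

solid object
 facet normal 0.997 -0.042 -0.068
  outer loop
   vertex 4.6 4.4 1.8
   vertex 4.8 4.0 5.0
   vertex 4.6 0.2 4.4
  endloop
 endfacet
 facet normal -0.599 -0.520 0.609
  outer loop
   vertex 2.2 3.2 4.6
   vertex 0.6 2.0 2.0
   vertex 4.6 0.2 4.4
  endloop
 endfacet
 facet normal -0.105 -0.150 0.983
  outer loop
   vertex 2.2 3.2 4.6
   vertex 4.6 0.2 4.4
   vertex 4.8 4.0 5.0
  endloop
 endfacet
 facet normal -0.311 0.941 0.137
  outer loop
   vertex 2.2 3.2 4.6
   vertex 4.8 4.0 5.0
   vertex 4.6 4.4 1.8
  endloop
 endfacet
 facet normal -0.209 -0.917 -0.339
  outer loop
   vertex 3.0 1.6 1.6
   vertex 4.6 0.2 4.4
   vertex 0.6 2.0 2.0
  endloop
 endfacet
 facet normal 0.717 -0.367 -0.593
  outer loop
   vertex 3.0 1.6 1.6
   vertex 4.6 4.4 1.8
   vertex 4.6 0.2 4.4
  endloop
 endfacet
 facet normal -0.631 0.775 0.030
  outer loop
   vertex 1.8 3.0 1.4
   vertex 0.6 2.0 2.0
   vertex 2.2 3.2 4.6
  endloop
 endfacet
 facet normal -0.447 0.894 0.000
  outer loop
   vertex 1.8 3.0 1.4
   vertex 2.2 3.2 4.6
   vertex 4.6 4.4 1.8
  endloop
 endfacet
 facet normal -0.206 -0.309 -0.928
  outer loop
   vertex 1.8 3.0 1.4
   vertex 3.0 1.6 1.6
   vertex 0.6 2.0 2.0
  endloop
 endfacet
 facet normal 0.148 -0.014 -0.989
  outer loop
   vertex 1.8 3.0 1.4
   vertex 4.6 4.4 1.8
   vertex 3.0 1.6 1.6
  endloop
 endfacet
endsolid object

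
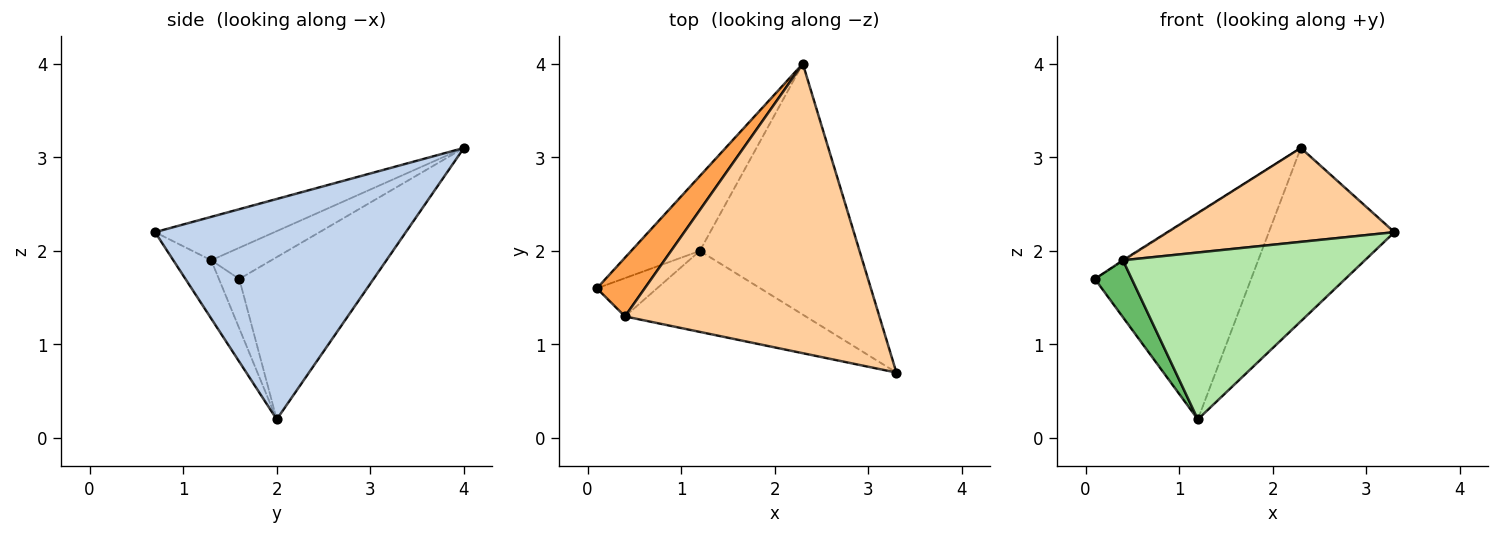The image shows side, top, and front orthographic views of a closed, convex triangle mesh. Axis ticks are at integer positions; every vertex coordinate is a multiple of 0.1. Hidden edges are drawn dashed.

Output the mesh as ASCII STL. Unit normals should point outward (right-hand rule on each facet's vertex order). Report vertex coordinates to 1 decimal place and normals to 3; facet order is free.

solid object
 facet normal -0.628 0.731 -0.266
  outer loop
   vertex 1.2 2.0 0.2
   vertex 0.1 1.6 1.7
   vertex 2.3 4.0 3.1
  endloop
 endfacet
 facet normal 0.750 0.376 -0.544
  outer loop
   vertex 1.2 2.0 0.2
   vertex 2.3 4.0 3.1
   vertex 3.3 0.7 2.2
  endloop
 endfacet
 facet normal -0.546 0.012 0.838
  outer loop
   vertex 0.4 1.3 1.9
   vertex 2.3 4.0 3.1
   vertex 0.1 1.6 1.7
  endloop
 endfacet
 facet normal -0.160 -0.305 0.939
  outer loop
   vertex 0.4 1.3 1.9
   vertex 3.3 0.7 2.2
   vertex 2.3 4.0 3.1
  endloop
 endfacet
 facet normal -0.417 -0.755 -0.507
  outer loop
   vertex 0.4 1.3 1.9
   vertex 0.1 1.6 1.7
   vertex 1.2 2.0 0.2
  endloop
 endfacet
 facet normal -0.140 -0.891 -0.432
  outer loop
   vertex 0.4 1.3 1.9
   vertex 1.2 2.0 0.2
   vertex 3.3 0.7 2.2
  endloop
 endfacet
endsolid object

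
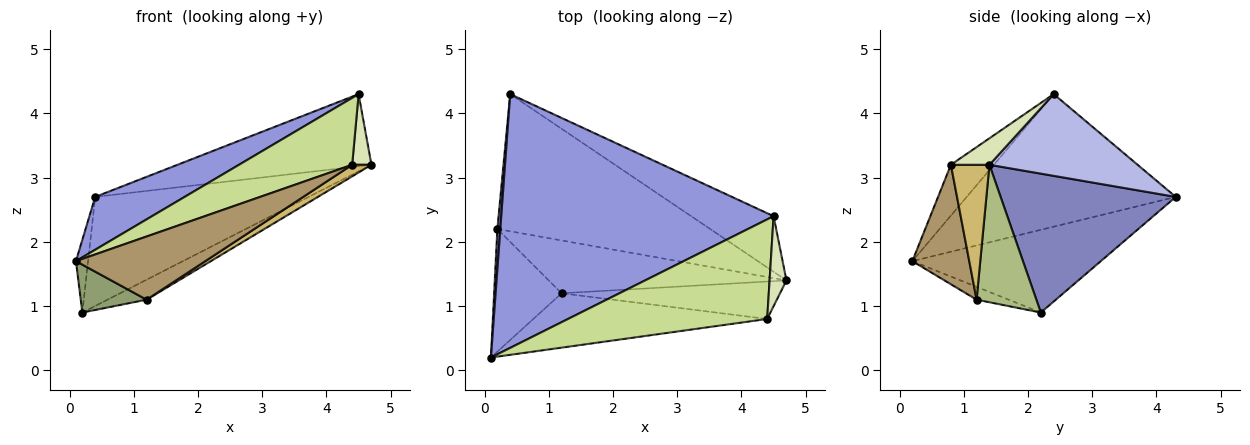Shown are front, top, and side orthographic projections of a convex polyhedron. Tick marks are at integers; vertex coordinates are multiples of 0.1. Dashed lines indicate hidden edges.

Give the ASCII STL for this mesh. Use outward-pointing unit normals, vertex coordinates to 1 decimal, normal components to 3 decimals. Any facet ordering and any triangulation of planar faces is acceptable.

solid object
 facet normal -0.997 0.064 0.036
  outer loop
   vertex 0.2 2.2 0.9
   vertex 0.1 0.2 1.7
   vertex 0.4 4.3 2.7
  endloop
 endfacet
 facet normal 0.455 0.554 -0.697
  outer loop
   vertex 0.2 2.2 0.9
   vertex 0.4 4.3 2.7
   vertex 4.7 1.4 3.2
  endloop
 endfacet
 facet normal -0.430 -0.184 0.884
  outer loop
   vertex 4.5 2.4 4.3
   vertex 0.4 4.3 2.7
   vertex 0.1 0.2 1.7
  endloop
 endfacet
 facet normal 0.518 0.678 -0.522
  outer loop
   vertex 4.5 2.4 4.3
   vertex 4.7 1.4 3.2
   vertex 0.4 4.3 2.7
  endloop
 endfacet
 facet normal -0.175 -0.358 -0.917
  outer loop
   vertex 1.2 1.2 1.1
   vertex 0.1 0.2 1.7
   vertex 0.2 2.2 0.9
  endloop
 endfacet
 facet normal 0.476 0.311 -0.823
  outer loop
   vertex 1.2 1.2 1.1
   vertex 0.2 2.2 0.9
   vertex 4.7 1.4 3.2
  endloop
 endfacet
 facet normal -0.207 -0.545 0.812
  outer loop
   vertex 4.4 0.8 3.2
   vertex 4.5 2.4 4.3
   vertex 0.1 0.2 1.7
  endloop
 endfacet
 facet normal 0.777 -0.389 0.495
  outer loop
   vertex 4.4 0.8 3.2
   vertex 4.7 1.4 3.2
   vertex 4.5 2.4 4.3
  endloop
 endfacet
 facet normal 0.316 -0.719 -0.619
  outer loop
   vertex 4.4 0.8 3.2
   vertex 0.1 0.2 1.7
   vertex 1.2 1.2 1.1
  endloop
 endfacet
 facet normal 0.508 -0.254 -0.823
  outer loop
   vertex 4.4 0.8 3.2
   vertex 1.2 1.2 1.1
   vertex 4.7 1.4 3.2
  endloop
 endfacet
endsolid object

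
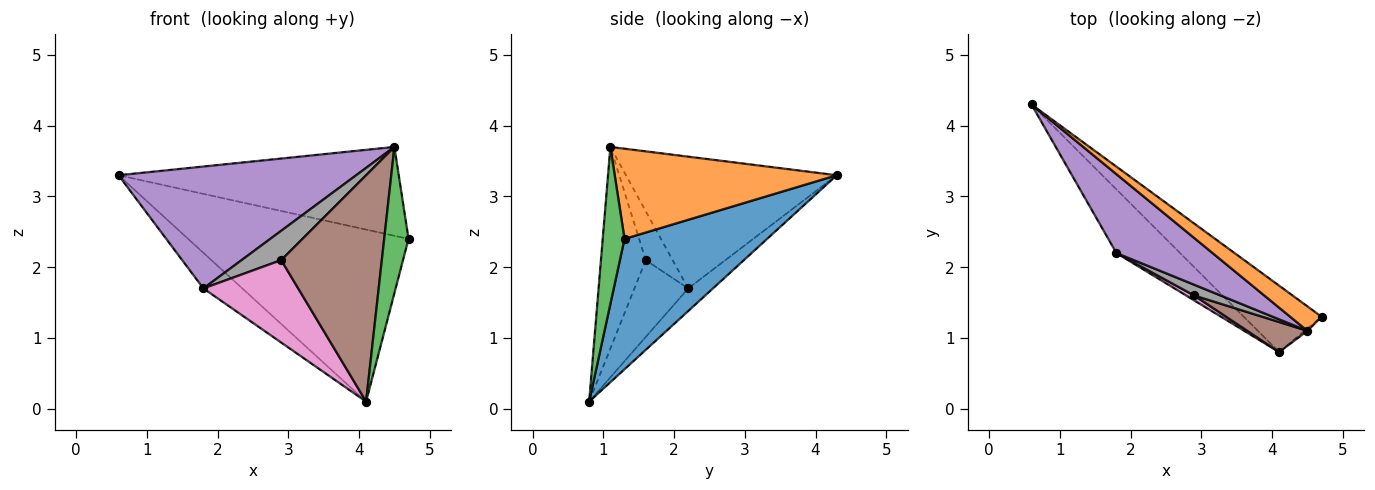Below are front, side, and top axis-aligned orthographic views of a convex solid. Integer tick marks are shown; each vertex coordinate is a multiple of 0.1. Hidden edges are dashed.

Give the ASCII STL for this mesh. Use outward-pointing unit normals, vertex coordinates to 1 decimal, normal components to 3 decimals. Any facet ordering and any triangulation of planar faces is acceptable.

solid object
 facet normal 0.517 0.799 -0.308
  outer loop
   vertex 4.1 0.8 0.1
   vertex 0.6 4.3 3.3
   vertex 4.7 1.3 2.4
  endloop
 endfacet
 facet normal 0.607 0.766 0.211
  outer loop
   vertex 4.5 1.1 3.7
   vertex 4.7 1.3 2.4
   vertex 0.6 4.3 3.3
  endloop
 endfacet
 facet normal 0.667 -0.745 -0.012
  outer loop
   vertex 4.5 1.1 3.7
   vertex 4.1 0.8 0.1
   vertex 4.7 1.3 2.4
  endloop
 endfacet
 facet normal -0.296 0.466 -0.834
  outer loop
   vertex 1.8 2.2 1.7
   vertex 0.6 4.3 3.3
   vertex 4.1 0.8 0.1
  endloop
 endfacet
 facet normal -0.597 -0.673 0.436
  outer loop
   vertex 1.8 2.2 1.7
   vertex 4.5 1.1 3.7
   vertex 0.6 4.3 3.3
  endloop
 endfacet
 facet normal -0.404 -0.907 0.120
  outer loop
   vertex 2.9 1.6 2.1
   vertex 4.1 0.8 0.1
   vertex 4.5 1.1 3.7
  endloop
 endfacet
 facet normal -0.493 -0.869 0.052
  outer loop
   vertex 2.9 1.6 2.1
   vertex 1.8 2.2 1.7
   vertex 4.1 0.8 0.1
  endloop
 endfacet
 facet normal -0.537 -0.792 0.290
  outer loop
   vertex 2.9 1.6 2.1
   vertex 4.5 1.1 3.7
   vertex 1.8 2.2 1.7
  endloop
 endfacet
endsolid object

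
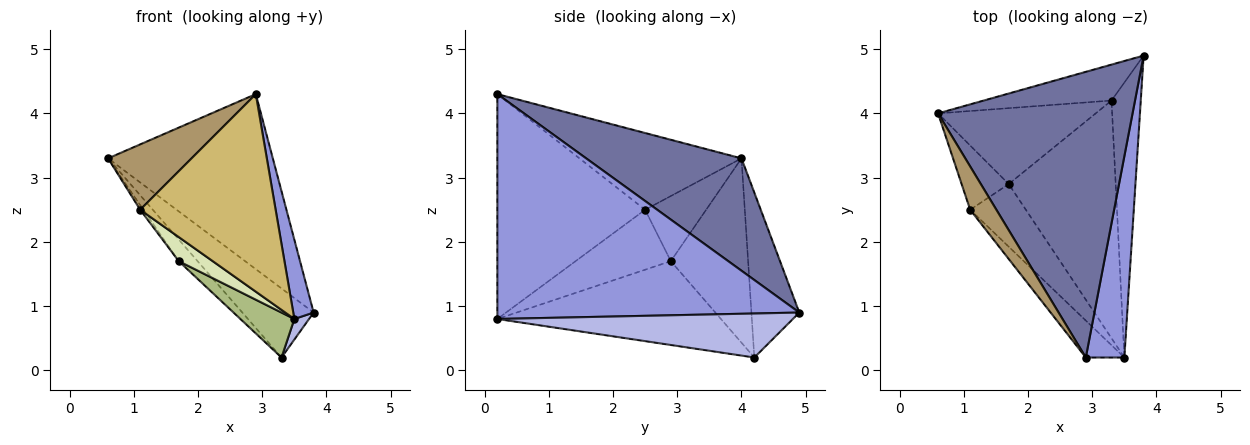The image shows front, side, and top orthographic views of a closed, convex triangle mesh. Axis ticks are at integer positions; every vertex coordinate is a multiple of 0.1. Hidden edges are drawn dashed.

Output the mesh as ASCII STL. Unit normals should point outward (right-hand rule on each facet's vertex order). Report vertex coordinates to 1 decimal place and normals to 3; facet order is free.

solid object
 facet normal 0.442 0.469 0.765
  outer loop
   vertex 2.9 0.2 4.3
   vertex 3.8 4.9 0.9
   vertex 0.6 4.0 3.3
  endloop
 endfacet
 facet normal -0.512 0.762 -0.397
  outer loop
   vertex 3.3 4.2 0.2
   vertex 0.6 4.0 3.3
   vertex 3.8 4.9 0.9
  endloop
 endfacet
 facet normal 0.983 -0.066 0.169
  outer loop
   vertex 3.5 0.2 0.8
   vertex 3.8 4.9 0.9
   vertex 2.9 0.2 4.3
  endloop
 endfacet
 facet normal 0.832 -0.041 -0.553
  outer loop
   vertex 3.5 0.2 0.8
   vertex 3.3 4.2 0.2
   vertex 3.8 4.9 0.9
  endloop
 endfacet
 facet normal -0.747 0.182 -0.639
  outer loop
   vertex 1.7 2.9 1.7
   vertex 0.6 4.0 3.3
   vertex 3.3 4.2 0.2
  endloop
 endfacet
 facet normal -0.610 -0.147 -0.778
  outer loop
   vertex 1.7 2.9 1.7
   vertex 3.3 4.2 0.2
   vertex 3.5 0.2 0.8
  endloop
 endfacet
 facet normal -0.809 0.043 -0.586
  outer loop
   vertex 1.1 2.5 2.5
   vertex 0.6 4.0 3.3
   vertex 1.7 2.9 1.7
  endloop
 endfacet
 facet normal -0.709 -0.253 -0.658
  outer loop
   vertex 1.1 2.5 2.5
   vertex 1.7 2.9 1.7
   vertex 3.5 0.2 0.8
  endloop
 endfacet
 facet normal -0.851 -0.438 0.290
  outer loop
   vertex 1.1 2.5 2.5
   vertex 2.9 0.2 4.3
   vertex 0.6 4.0 3.3
  endloop
 endfacet
 facet normal -0.731 -0.670 -0.125
  outer loop
   vertex 1.1 2.5 2.5
   vertex 3.5 0.2 0.8
   vertex 2.9 0.2 4.3
  endloop
 endfacet
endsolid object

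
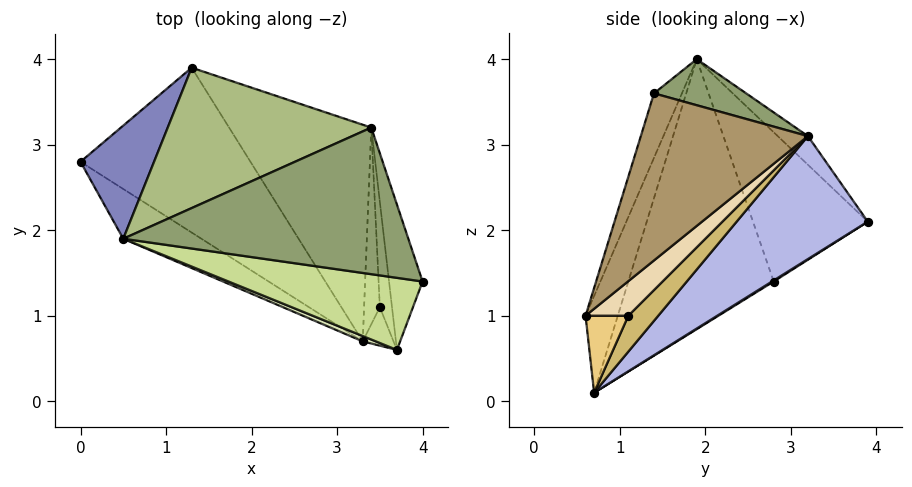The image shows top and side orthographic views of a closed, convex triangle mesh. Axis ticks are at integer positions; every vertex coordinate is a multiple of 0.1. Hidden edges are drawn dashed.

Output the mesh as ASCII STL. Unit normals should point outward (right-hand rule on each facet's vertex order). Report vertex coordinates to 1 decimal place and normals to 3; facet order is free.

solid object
 facet normal 0.005 0.532 -0.846
  outer loop
   vertex 3.3 0.7 0.1
   vertex 0.0 2.8 1.4
   vertex 1.3 3.9 2.1
  endloop
 endfacet
 facet normal -0.708 0.614 0.349
  outer loop
   vertex 0.5 1.9 4.0
   vertex 1.3 3.9 2.1
   vertex 0.0 2.8 1.4
  endloop
 endfacet
 facet normal -0.575 -0.801 -0.167
  outer loop
   vertex 0.5 1.9 4.0
   vertex 0.0 2.8 1.4
   vertex 3.3 0.7 0.1
  endloop
 endfacet
 facet normal 0.491 0.661 -0.567
  outer loop
   vertex 3.4 3.2 3.1
   vertex 3.3 0.7 0.1
   vertex 1.3 3.9 2.1
  endloop
 endfacet
 facet normal 0.152 0.311 0.938
  outer loop
   vertex 3.4 3.2 3.1
   vertex 0.5 1.9 4.0
   vertex 4.0 1.4 3.6
  endloop
 endfacet
 facet normal -0.099 0.706 0.701
  outer loop
   vertex 3.4 3.2 3.1
   vertex 1.3 3.9 2.1
   vertex 0.5 1.9 4.0
  endloop
 endfacet
 facet normal -0.101 -0.948 0.303
  outer loop
   vertex 3.7 0.6 1.0
   vertex 4.0 1.4 3.6
   vertex 0.5 1.9 4.0
  endloop
 endfacet
 facet normal -0.339 -0.940 0.046
  outer loop
   vertex 3.7 0.6 1.0
   vertex 0.5 1.9 4.0
   vertex 3.3 0.7 0.1
  endloop
 endfacet
 facet normal 0.946 0.263 -0.190
  outer loop
   vertex 3.7 0.6 1.0
   vertex 3.4 3.2 3.1
   vertex 4.0 1.4 3.6
  endloop
 endfacet
 facet normal 0.837 0.406 -0.367
  outer loop
   vertex 3.5 1.1 1.0
   vertex 3.3 0.7 0.1
   vertex 3.4 3.2 3.1
  endloop
 endfacet
 facet normal 0.870 0.348 -0.348
  outer loop
   vertex 3.5 1.1 1.0
   vertex 3.7 0.6 1.0
   vertex 3.3 0.7 0.1
  endloop
 endfacet
 facet normal 0.882 0.353 -0.311
  outer loop
   vertex 3.5 1.1 1.0
   vertex 3.4 3.2 3.1
   vertex 3.7 0.6 1.0
  endloop
 endfacet
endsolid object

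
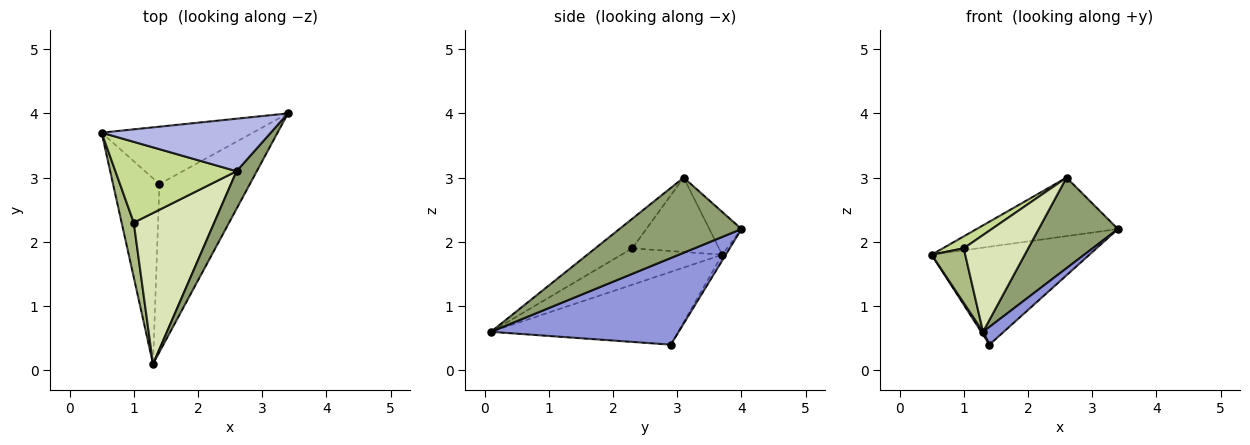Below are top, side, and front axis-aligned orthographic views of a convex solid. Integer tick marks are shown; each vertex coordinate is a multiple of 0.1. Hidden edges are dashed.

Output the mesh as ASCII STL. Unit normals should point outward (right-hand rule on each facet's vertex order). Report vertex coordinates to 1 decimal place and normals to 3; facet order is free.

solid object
 facet normal -0.020 0.863 -0.505
  outer loop
   vertex 1.4 2.9 0.4
   vertex 0.5 3.7 1.8
   vertex 3.4 4.0 2.2
  endloop
 endfacet
 facet normal -0.843 -0.008 -0.537
  outer loop
   vertex 1.4 2.9 0.4
   vertex 1.3 0.1 0.6
   vertex 0.5 3.7 1.8
  endloop
 endfacet
 facet normal 0.690 -0.076 -0.720
  outer loop
   vertex 1.4 2.9 0.4
   vertex 3.4 4.0 2.2
   vertex 1.3 0.1 0.6
  endloop
 endfacet
 facet normal -0.167 0.734 0.659
  outer loop
   vertex 2.6 3.1 3.0
   vertex 3.4 4.0 2.2
   vertex 0.5 3.7 1.8
  endloop
 endfacet
 facet normal 0.818 -0.531 0.221
  outer loop
   vertex 2.6 3.1 3.0
   vertex 1.3 0.1 0.6
   vertex 3.4 4.0 2.2
  endloop
 endfacet
 facet normal -0.905 -0.302 0.302
  outer loop
   vertex 1.0 2.3 1.9
   vertex 0.5 3.7 1.8
   vertex 1.3 0.1 0.6
  endloop
 endfacet
 facet normal -0.519 -0.125 0.846
  outer loop
   vertex 1.0 2.3 1.9
   vertex 2.6 3.1 3.0
   vertex 0.5 3.7 1.8
  endloop
 endfacet
 facet normal -0.295 -0.516 0.804
  outer loop
   vertex 1.0 2.3 1.9
   vertex 1.3 0.1 0.6
   vertex 2.6 3.1 3.0
  endloop
 endfacet
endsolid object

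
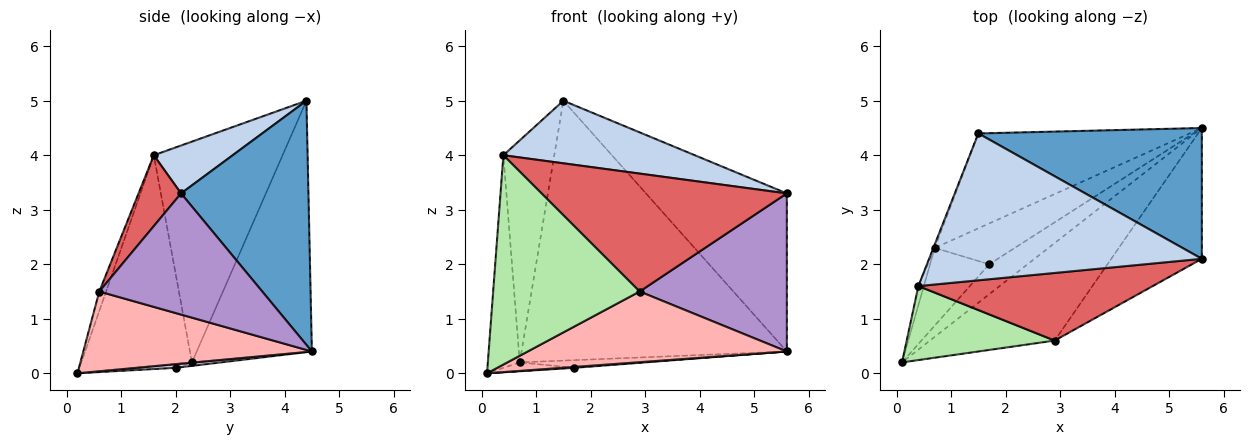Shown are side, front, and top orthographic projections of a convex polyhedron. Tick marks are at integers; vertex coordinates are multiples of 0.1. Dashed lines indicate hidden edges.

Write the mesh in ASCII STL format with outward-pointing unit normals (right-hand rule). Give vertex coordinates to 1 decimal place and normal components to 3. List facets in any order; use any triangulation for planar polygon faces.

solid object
 facet normal 0.572 0.632 0.523
  outer loop
   vertex 5.6 2.1 3.3
   vertex 5.6 4.5 0.4
   vertex 1.5 4.4 5.0
  endloop
 endfacet
 facet normal 0.159 -0.387 0.908
  outer loop
   vertex 5.6 2.1 3.3
   vertex 1.5 4.4 5.0
   vertex 0.4 1.6 4.0
  endloop
 endfacet
 facet normal -0.378 0.870 -0.318
  outer loop
   vertex 0.7 2.3 0.2
   vertex 1.5 4.4 5.0
   vertex 5.6 4.5 0.4
  endloop
 endfacet
 facet normal -0.961 0.277 -0.025
  outer loop
   vertex 0.7 2.3 0.2
   vertex 0.1 0.2 0.0
   vertex 0.4 1.6 4.0
  endloop
 endfacet
 facet normal -0.930 0.367 -0.006
  outer loop
   vertex 0.7 2.3 0.2
   vertex 0.4 1.6 4.0
   vertex 1.5 4.4 5.0
  endloop
 endfacet
 facet normal -0.044 -0.942 0.333
  outer loop
   vertex 2.9 0.6 1.5
   vertex 0.4 1.6 4.0
   vertex 0.1 0.2 0.0
  endloop
 endfacet
 facet normal 0.149 -0.858 0.492
  outer loop
   vertex 2.9 0.6 1.5
   vertex 5.6 2.1 3.3
   vertex 0.4 1.6 4.0
  endloop
 endfacet
 facet normal 0.460 -0.521 -0.719
  outer loop
   vertex 2.9 0.6 1.5
   vertex 0.1 0.2 0.0
   vertex 5.6 4.5 0.4
  endloop
 endfacet
 facet normal 0.649 -0.586 -0.485
  outer loop
   vertex 2.9 0.6 1.5
   vertex 5.6 4.5 0.4
   vertex 5.6 2.1 3.3
  endloop
 endfacet
 facet normal 0.096 -0.030 -0.995
  outer loop
   vertex 1.7 2.0 0.1
   vertex 5.6 4.5 0.4
   vertex 0.1 0.2 0.0
  endloop
 endfacet
 facet normal -0.065 0.113 -0.991
  outer loop
   vertex 1.7 2.0 0.1
   vertex 0.1 0.2 0.0
   vertex 0.7 2.3 0.2
  endloop
 endfacet
 facet normal -0.043 0.185 -0.982
  outer loop
   vertex 1.7 2.0 0.1
   vertex 0.7 2.3 0.2
   vertex 5.6 4.5 0.4
  endloop
 endfacet
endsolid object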